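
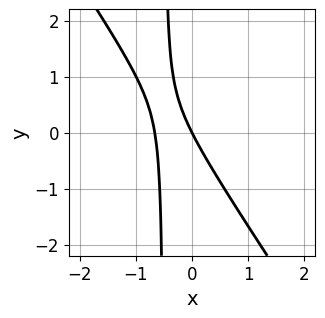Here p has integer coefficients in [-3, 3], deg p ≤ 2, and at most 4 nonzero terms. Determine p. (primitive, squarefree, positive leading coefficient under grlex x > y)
3*x^2 + 2*x*y + 2*x + y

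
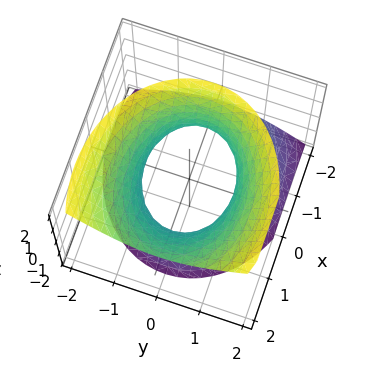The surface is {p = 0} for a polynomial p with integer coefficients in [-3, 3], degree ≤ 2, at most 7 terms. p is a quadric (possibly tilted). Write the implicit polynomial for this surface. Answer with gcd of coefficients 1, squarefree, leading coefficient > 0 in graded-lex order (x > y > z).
2*x^2 - 2*x*z + 3*y^2 - 2*z^2 - 3

(a) Degree: no degree-1 surface has this shape, so deg p = 2.
(b) Against the integer gridlines: no z-intercept at any integer in the box; the y-axis gridline crossings are at y ∈ {-1, 1}.
(c) Putting this together gives p.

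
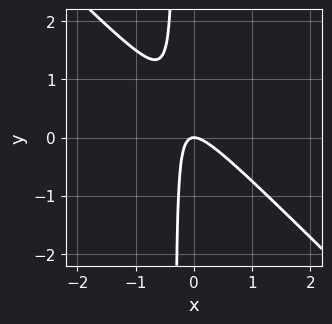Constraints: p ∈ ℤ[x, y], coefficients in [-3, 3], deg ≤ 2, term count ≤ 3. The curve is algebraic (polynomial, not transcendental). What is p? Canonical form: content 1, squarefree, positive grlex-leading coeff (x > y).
First, deg p = 2. A generic line meets the curve in up to 2 points.
Then, observable constraints: it meets the x-axis at x = 0 (among the integer gridlines); it meets the y-axis at y = 0 (among the integer gridlines).
Finally, together with the visible shape, these determine p as stated.

3*x^2 + 3*x*y + y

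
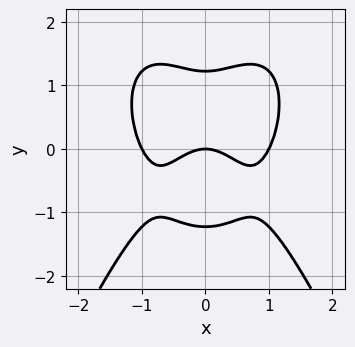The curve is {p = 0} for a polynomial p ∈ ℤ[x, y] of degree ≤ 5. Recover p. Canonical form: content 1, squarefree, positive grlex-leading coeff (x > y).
First, the degree is 4 — a generic line meets the curve in up to 4 points.
Then, symmetries: mirror symmetry x ↦ −x ⇒ only even powers of x.
Next, from the axis intercepts and sections: among the integer gridlines, it crosses the x-axis at x ∈ {-1, 0, 1}; it meets the y-axis at y = 0 (among the integer gridlines).
Finally, putting this together gives p.

3*x^4 + 2*y^3 - 3*x^2 - 3*y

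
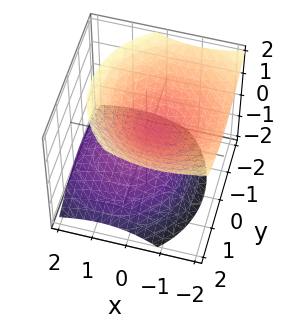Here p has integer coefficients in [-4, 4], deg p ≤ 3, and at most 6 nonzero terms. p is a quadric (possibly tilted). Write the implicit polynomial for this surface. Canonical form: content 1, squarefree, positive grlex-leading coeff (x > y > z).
The picture has 2 separate pieces. Treating them together as one polynomial.
Degree: the shape is more complex than any degree-1 surface, so deg p = 2.
From the axis intercepts and sections: it misses every integer gridline on the y-axis; no x-intercept at any integer in the box.
Together with the visible shape, these determine p as stated.

2*x^2 + 2*x*z + 2*y^2 - 3*z^2 + 1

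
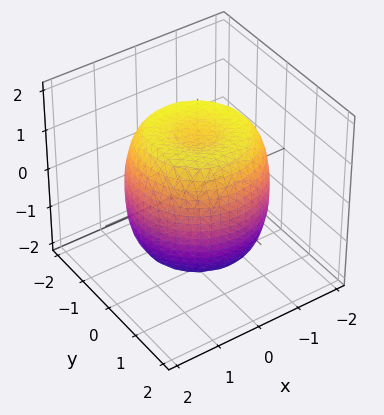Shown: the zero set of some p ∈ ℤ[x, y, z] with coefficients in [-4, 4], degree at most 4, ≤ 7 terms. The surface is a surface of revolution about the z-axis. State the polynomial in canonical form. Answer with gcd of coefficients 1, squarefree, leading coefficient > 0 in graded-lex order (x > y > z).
2*x^4 + 4*x^2*y^2 + 2*y^4 - 3*x^2 - 3*y^2 + 2*z^2 - 3

First, the degree is 4 — the shape is more complex than any degree-3 surface.
Then, by symmetry, the surface is invariant under rotation about z: p = q(x² + y², z).
Next, from the axis intercepts and sections: a circular section at z = -1 has radius between 1 and 2.
Finally, solving for integer coefficients yields p as stated.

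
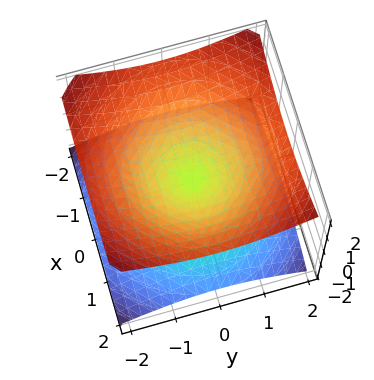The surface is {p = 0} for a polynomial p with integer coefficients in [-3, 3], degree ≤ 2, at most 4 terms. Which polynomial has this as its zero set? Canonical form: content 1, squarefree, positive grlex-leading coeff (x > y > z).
1. The degree is 2 — two nappes meeting at a single point; a quadric.
2. By symmetry, the z-axis is an axis of rotation, so x and y enter only as x² + y²; it's symmetric under z → −z, forcing even powers of z.
3. Observable constraints: it crosses the z-axis at the gridline z = 0; one y-axis crossing is at y = 0; a circular section at z = -1 has radius between 1 and 2.
4. Solving for integer coefficients yields p as stated.

x^2 + y^2 - 2*z^2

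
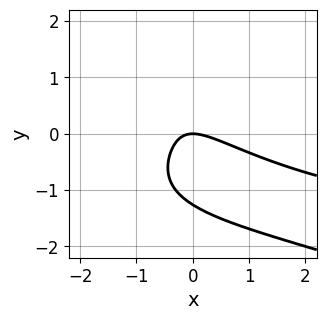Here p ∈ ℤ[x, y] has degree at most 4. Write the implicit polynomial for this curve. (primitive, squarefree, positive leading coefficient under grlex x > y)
(a) deg p = 4. A generic line meets the curve in up to 4 points.
(b) Reading off the gridlines: it meets the y-axis at y = 0 (among the integer gridlines); one x-axis crossing is at x = 0.
(c) These observations pin down the coefficients.

y^4 + x^2*y + 2*x^2 + 3*x*y + 2*y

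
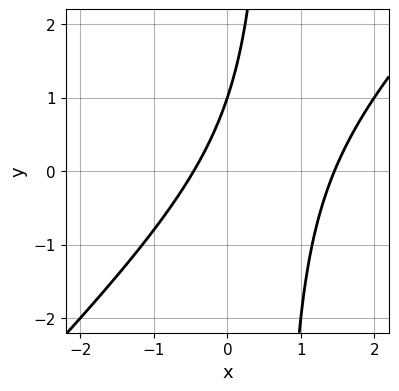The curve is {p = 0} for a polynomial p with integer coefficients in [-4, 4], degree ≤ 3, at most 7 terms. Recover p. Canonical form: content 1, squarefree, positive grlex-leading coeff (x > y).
First, the degree is 2 — the shape is more complex than any degree-1 curve.
Next, checking where it meets the axes: it meets the y-axis at y = 1 (among the integer gridlines).
Finally, matching integer coefficients to the picture gives p.

3*x^2 - 3*x*y - 3*x + 2*y - 2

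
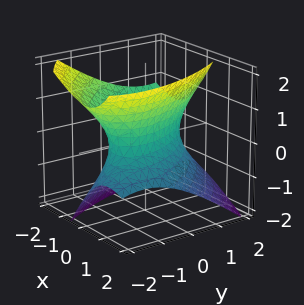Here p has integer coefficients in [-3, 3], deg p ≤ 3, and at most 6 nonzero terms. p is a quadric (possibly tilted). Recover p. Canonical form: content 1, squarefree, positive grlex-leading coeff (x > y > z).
3*x^2 + 3*x*y + 3*x*z + 2*y^2 - 3*z^2 - 3

(a) The degree is 2 — the shape is more complex than any degree-1 surface.
(b) Against the integer gridlines: the surface avoids every integer z-axis point in the box; the x-axis gridline crossings are at x ∈ {-1, 1}.
(c) Matching integer coefficients to the picture gives p.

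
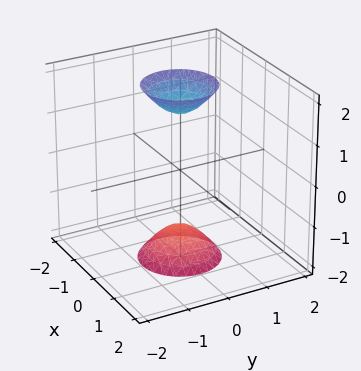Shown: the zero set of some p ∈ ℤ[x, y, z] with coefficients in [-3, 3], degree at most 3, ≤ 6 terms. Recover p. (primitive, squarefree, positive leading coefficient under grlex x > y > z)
3*x^2 + 3*y^2 - z^2 + 2

(a) I count 2 distinct pieces. They look like related sheets of one shape, so recover p as a whole.
(b) The degree is 2 — two separate bowl-shaped sheets opening away from each other; a quadric.
(c) Symmetries: it's symmetric under z → −z, forcing even powers of z; rotational symmetry about the z-axis ⇒ p depends on x, y only through x² + y².
(d) From the visible intercepts: no x-intercept at any integer in the box; no y-intercept at any integer in the box.
(e) The integer polynomial consistent with all of this is the stated p.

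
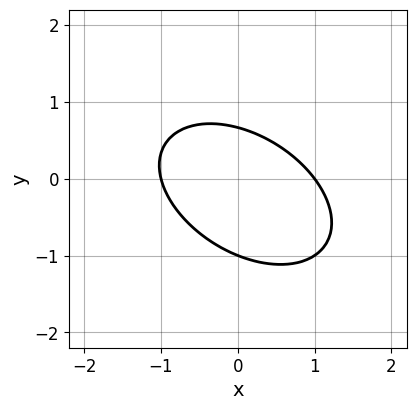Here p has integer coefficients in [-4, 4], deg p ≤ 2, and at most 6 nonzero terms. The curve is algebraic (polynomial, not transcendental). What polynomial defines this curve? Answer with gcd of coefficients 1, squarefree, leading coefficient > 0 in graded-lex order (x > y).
2*x^2 + 2*x*y + 3*y^2 + y - 2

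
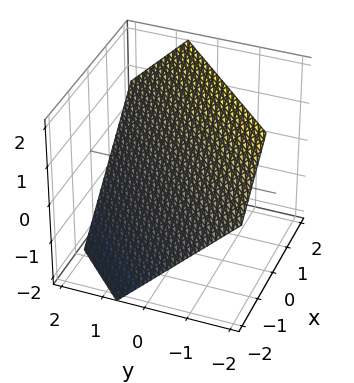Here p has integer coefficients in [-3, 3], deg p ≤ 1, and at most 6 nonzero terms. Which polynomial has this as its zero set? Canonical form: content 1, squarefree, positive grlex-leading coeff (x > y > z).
(a) deg p = 1. The surface is flat (a plane).
(b) Putting this together gives p.

3*x - 3*y - 3*z + 2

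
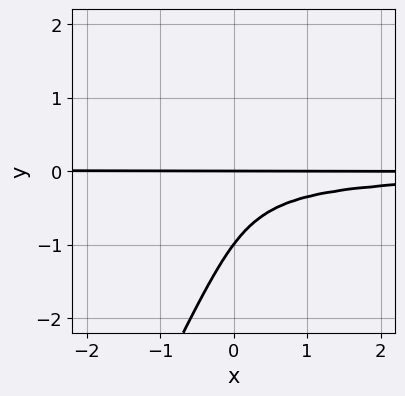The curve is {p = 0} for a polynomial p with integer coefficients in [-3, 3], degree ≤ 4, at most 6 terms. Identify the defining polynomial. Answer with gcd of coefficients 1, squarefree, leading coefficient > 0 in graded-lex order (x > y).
2*x*y^3 - y^4 - 2*x*y^2 - y

1. The degree is 4 — the shape is more complex than any degree-3 curve.
2. From the visible intercepts: among the integer gridlines, it crosses the y-axis at y ∈ {-1, 0}; the visible x-axis segment lies entirely on the curve.
3. Putting this together gives p.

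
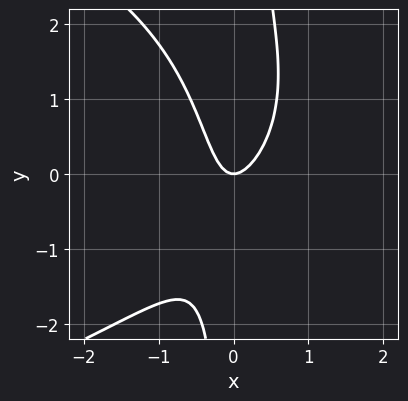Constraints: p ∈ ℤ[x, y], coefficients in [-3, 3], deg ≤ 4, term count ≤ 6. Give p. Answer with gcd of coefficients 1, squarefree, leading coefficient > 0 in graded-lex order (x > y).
Degree: the shape is more complex than any degree-2 curve, so deg p = 3.
From the axis intercepts and sections: one y-axis crossing is at y = 0; it meets the x-axis at x = 0 (among the integer gridlines).
Matching integer coefficients to the picture gives p.

x*y^2 + 3*x^2 - x*y - y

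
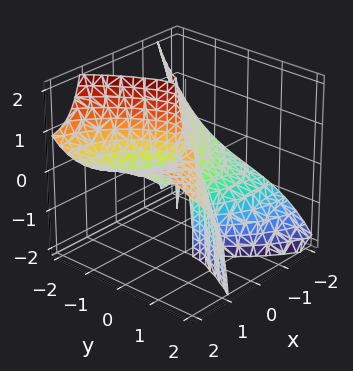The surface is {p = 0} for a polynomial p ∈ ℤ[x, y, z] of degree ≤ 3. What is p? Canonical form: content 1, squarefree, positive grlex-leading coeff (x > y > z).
Degree: the shape is more complex than any degree-2 surface, so deg p = 3.
Reading off the gridlines: one x-axis crossing is at x = 0; one y-axis crossing is at y = 0.
Assembling these constraints gives the stated polynomial.

x^3 - 3*x^2*z - y^3 + 2*x*y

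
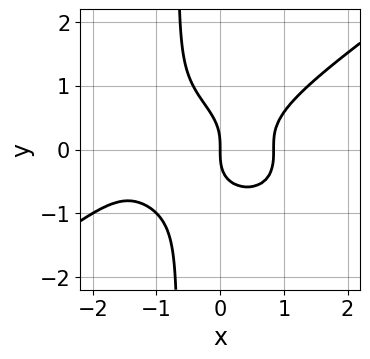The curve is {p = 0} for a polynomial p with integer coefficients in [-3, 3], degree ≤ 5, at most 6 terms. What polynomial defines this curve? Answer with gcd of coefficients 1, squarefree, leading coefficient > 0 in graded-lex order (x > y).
The degree is 4 — no degree-3 curve has this shape.
Checking where it meets the axes: it crosses the y-axis at the gridline y = 0; one x-axis crossing is at x = 0.
Matching integer coefficients to the picture gives p.

x^4 - 3*x*y^3 + 2*x^3 - 2*y^3 - 2*x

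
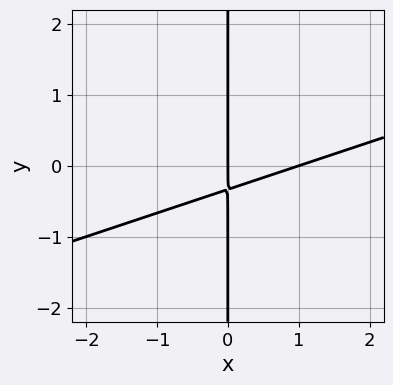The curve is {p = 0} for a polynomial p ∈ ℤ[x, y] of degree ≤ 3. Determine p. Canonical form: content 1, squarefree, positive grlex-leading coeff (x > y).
x^2 - 3*x*y - x

1. The degree is 2 — the shape is more complex than any degree-1 curve.
2. From the axis intercepts and sections: among the integer gridlines, it crosses the x-axis at x ∈ {0, 1}; the visible y-axis segment lies entirely on the curve.
3. Assembling these constraints gives the stated polynomial.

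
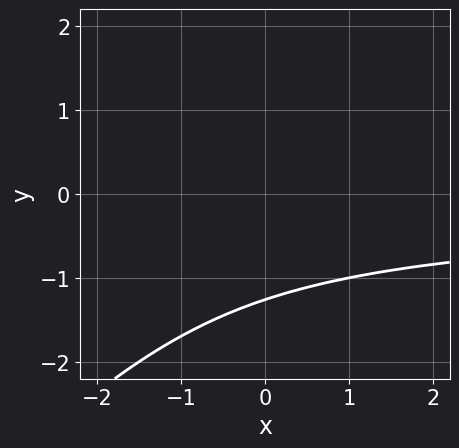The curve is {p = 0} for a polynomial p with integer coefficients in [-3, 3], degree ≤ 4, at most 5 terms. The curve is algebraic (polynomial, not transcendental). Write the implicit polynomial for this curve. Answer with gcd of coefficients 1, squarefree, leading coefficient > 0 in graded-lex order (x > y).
x*y^2 - y^3 - 2

deg p = 3.
Checking where it meets the axes: no x-intercept at any integer in the box.
The integer polynomial consistent with all of this is the stated p.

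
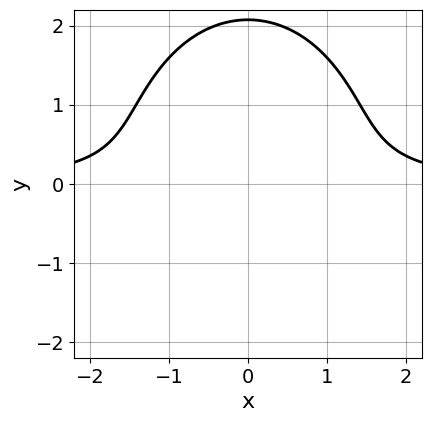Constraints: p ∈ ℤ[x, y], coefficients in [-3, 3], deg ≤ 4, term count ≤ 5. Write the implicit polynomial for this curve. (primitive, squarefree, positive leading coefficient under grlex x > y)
3*x^2*y + 2*y^3 - 2*y^2 - 3*y - 3

deg p = 3. The shape is more complex than any degree-2 curve.
Symmetries: the x ↦ −x reflection is a symmetry, so x appears only in even powers.
Against the integer gridlines: no x-intercept at any integer in the box; it misses every integer gridline on the y-axis.
Solving for integer coefficients yields p as stated.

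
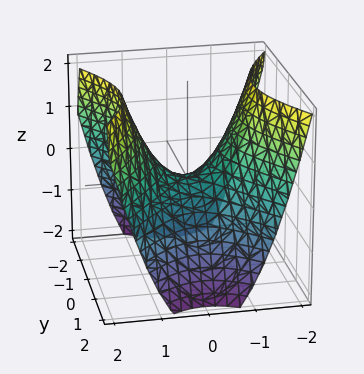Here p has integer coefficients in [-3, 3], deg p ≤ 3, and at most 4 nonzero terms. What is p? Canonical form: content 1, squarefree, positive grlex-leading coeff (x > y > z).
deg p = 2. A saddle surface; a quadric.
Symmetries: mirror symmetry y ↦ −y ⇒ only even powers of y; it's symmetric under x → −x, forcing even powers of x.
From the axis intercepts and sections: it meets the x-axis at x = 0 (among the integer gridlines); it crosses the z-axis at the gridline z = 0.
Matching integer coefficients to the picture gives p.

3*x^2 - 2*y^2 - 3*z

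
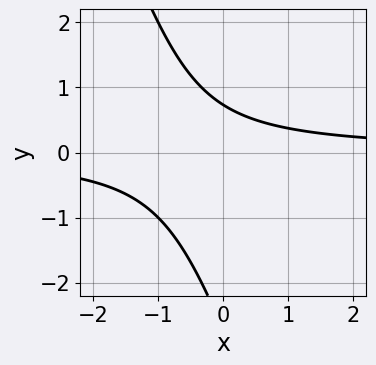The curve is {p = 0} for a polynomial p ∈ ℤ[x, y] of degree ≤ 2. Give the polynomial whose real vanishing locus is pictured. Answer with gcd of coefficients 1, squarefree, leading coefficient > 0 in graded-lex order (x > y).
First, degree: a generic line meets the curve in up to 2 points, so deg p = 2.
Then, reading off the gridlines: no x-intercept at any integer in the box.
Finally, assembling these constraints gives the stated polynomial.

3*x*y + y^2 + 2*y - 2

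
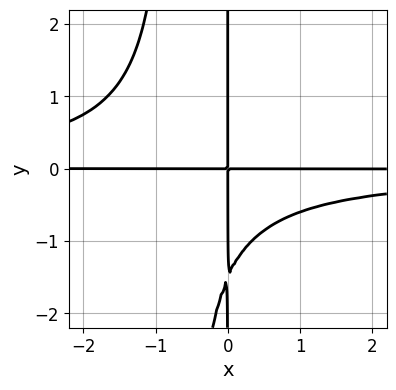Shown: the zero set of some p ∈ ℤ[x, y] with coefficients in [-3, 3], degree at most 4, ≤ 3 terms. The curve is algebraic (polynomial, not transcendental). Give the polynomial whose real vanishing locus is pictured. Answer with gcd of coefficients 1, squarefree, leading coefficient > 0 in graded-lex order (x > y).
deg p = 4. A generic line meets the curve in up to 4 points.
Checking where it meets the axes: every point of the x-axis in the box is on the curve; the visible y-axis segment lies entirely on the curve.
Putting this together gives p.

3*x^2*y^2 + 2*x*y^2 + 3*x*y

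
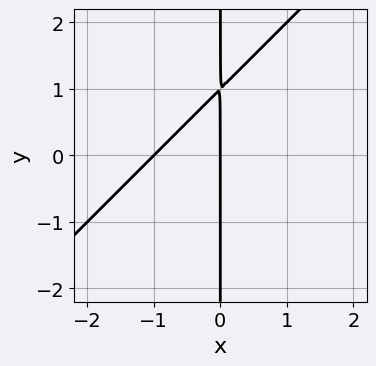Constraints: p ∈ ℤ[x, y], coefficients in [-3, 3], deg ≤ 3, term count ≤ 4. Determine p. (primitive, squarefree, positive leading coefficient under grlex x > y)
(a) Degree: a generic line meets the curve in up to 2 points, so deg p = 2.
(b) From the visible intercepts: every point of the y-axis in the box is on the curve; the x-axis gridline crossings are at x ∈ {-1, 0}.
(c) These observations pin down the coefficients.

x^2 - x*y + x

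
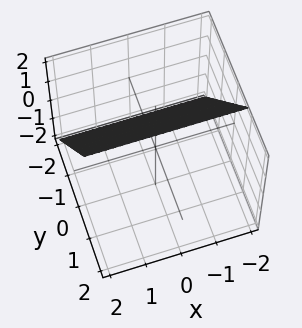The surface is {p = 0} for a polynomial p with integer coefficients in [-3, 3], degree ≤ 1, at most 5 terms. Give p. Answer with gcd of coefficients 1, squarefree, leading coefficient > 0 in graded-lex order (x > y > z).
(a) deg p = 1.
(b) Checking where it meets the axes: no x-intercept at any integer in the box; one z-axis crossing is at z = 1.
(c) Matching integer coefficients to the picture gives p.

3*y - 2*z + 2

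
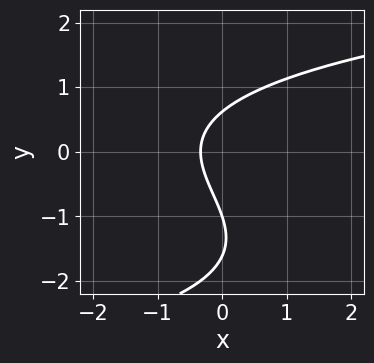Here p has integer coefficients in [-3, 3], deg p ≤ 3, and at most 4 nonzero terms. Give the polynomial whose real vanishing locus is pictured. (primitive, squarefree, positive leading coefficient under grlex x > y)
(a) deg p = 3. No degree-2 curve has this shape.
(b) From the visible intercepts: it meets the y-axis at y = -1 (among the integer gridlines).
(c) Matching integer coefficients to the picture gives p.

y^3 + 2*y^2 - 3*x - 1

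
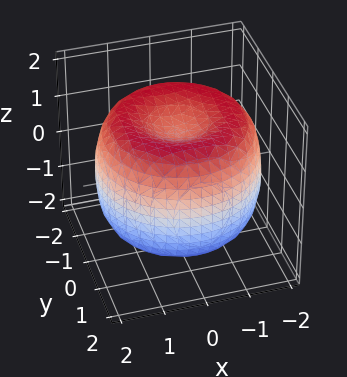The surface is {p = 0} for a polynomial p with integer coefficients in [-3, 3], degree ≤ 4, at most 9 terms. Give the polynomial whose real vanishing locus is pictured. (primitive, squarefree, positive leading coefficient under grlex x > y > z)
(a) deg p = 4. The shape is more complex than any degree-3 surface.
(b) Symmetries: rotational symmetry about the z-axis ⇒ p depends on x, y only through x² + y².
(c) From the visible intercepts: the z-axis gridline crossings are at z ∈ {-1, 1}; a circular section at z = -1 has radius between 1 and 2.
(d) Assembling these constraints gives the stated polynomial.

x^4 + 2*x^2*y^2 + y^4 - 3*x^2 - 3*y^2 + 2*z^2 - 2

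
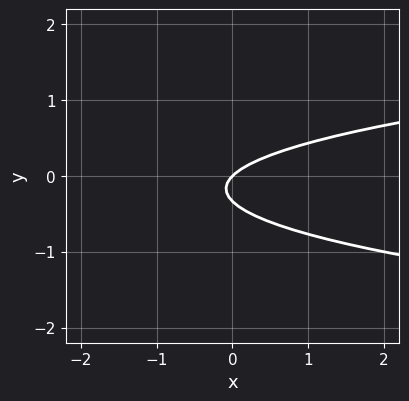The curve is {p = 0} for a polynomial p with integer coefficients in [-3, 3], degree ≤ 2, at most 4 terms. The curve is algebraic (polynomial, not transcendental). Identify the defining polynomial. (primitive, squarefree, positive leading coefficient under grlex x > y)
deg p = 2.
Checking where it meets the axes: it meets the x-axis at x = 0 (among the integer gridlines); it meets the y-axis at y = 0 (among the integer gridlines).
Assembling these constraints gives the stated polynomial.

3*y^2 - x + y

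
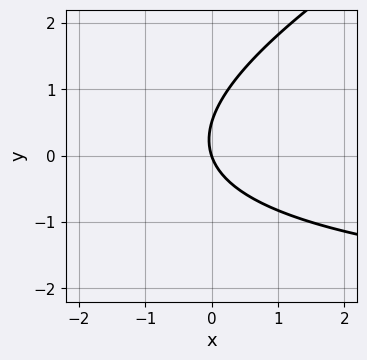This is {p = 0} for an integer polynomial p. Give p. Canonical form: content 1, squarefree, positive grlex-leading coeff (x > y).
x*y - 2*y^2 + 3*x + y

(a) Degree: the shape is more complex than any degree-1 curve, so deg p = 2.
(b) Against the integer gridlines: it crosses the y-axis at the gridline y = 0; it meets the x-axis at x = 0 (among the integer gridlines).
(c) Assembling these constraints gives the stated polynomial.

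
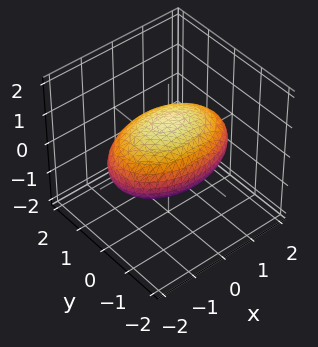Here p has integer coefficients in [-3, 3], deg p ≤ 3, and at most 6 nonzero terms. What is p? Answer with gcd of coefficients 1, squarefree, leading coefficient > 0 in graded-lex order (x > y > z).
x^2 + 2*y^2 + 3*z^2 - 3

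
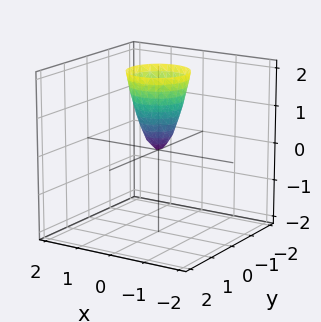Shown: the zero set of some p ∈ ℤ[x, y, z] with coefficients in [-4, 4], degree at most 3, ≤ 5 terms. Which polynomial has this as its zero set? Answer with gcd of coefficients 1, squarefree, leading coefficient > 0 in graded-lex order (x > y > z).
3*x^2 + 3*y^2 - z

First, deg p = 2. A paraboloid; a quadric.
Next, symmetry: the surface is invariant under rotation about z: p = q(x² + y², z).
Next, observable constraints: it crosses the y-axis at the gridline y = 0; it meets the x-axis at x = 0 (among the integer gridlines); it crosses the z-axis at the gridline z = 0; a circular section at z = 1 has radius between 0 and 1.
Finally, solving for integer coefficients yields p as stated.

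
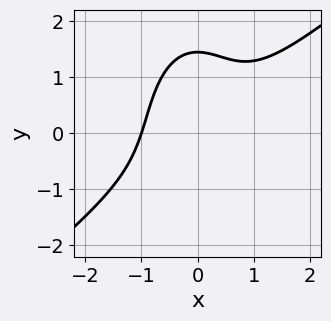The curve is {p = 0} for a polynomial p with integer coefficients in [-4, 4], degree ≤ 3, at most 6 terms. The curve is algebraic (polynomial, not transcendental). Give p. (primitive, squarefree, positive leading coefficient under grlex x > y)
3*x^3 - 3*x^2*y - y^3 + 3

Degree: a generic line meets the curve in up to 3 points, so deg p = 3.
From the visible intercepts: it crosses the x-axis at the gridline x = -1.
Matching integer coefficients to the picture gives p.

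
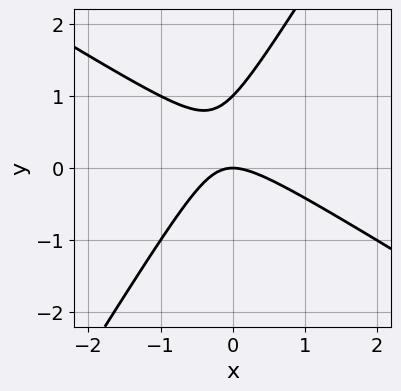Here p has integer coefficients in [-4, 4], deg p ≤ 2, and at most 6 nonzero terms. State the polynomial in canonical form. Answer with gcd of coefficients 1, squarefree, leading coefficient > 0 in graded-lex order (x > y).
First, degree: no degree-1 curve has this shape, so deg p = 2.
Then, reading off the gridlines: it meets the x-axis at x = 0 (among the integer gridlines); the y-axis gridline crossings are at y ∈ {0, 1}.
Finally, assembling these constraints gives the stated polynomial.

x^2 + x*y - y^2 + y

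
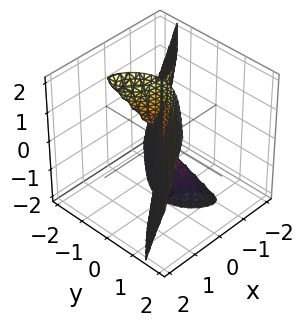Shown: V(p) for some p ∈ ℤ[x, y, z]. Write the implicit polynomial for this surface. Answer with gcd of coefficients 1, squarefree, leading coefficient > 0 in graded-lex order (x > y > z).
x^3 + x*y*z - y^3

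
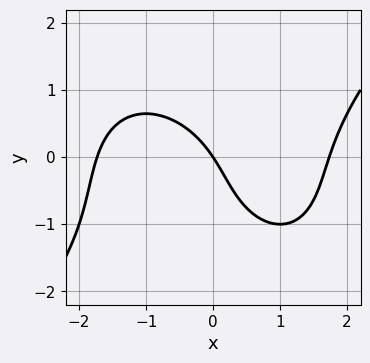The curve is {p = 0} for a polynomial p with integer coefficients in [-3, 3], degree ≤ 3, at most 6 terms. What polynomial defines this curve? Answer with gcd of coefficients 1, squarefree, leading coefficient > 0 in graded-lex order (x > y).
x^3 - y^3 - y^2 - 3*x - 2*y

First, deg p = 3. No degree-2 curve has this shape.
Then, reading off the gridlines: it crosses the y-axis at the gridline y = 0; it meets the x-axis at x = 0 (among the integer gridlines).
Finally, matching integer coefficients to the picture gives p.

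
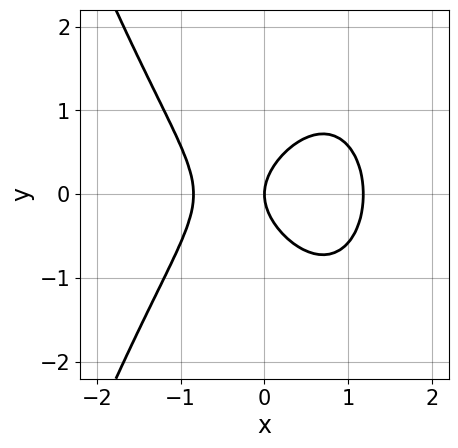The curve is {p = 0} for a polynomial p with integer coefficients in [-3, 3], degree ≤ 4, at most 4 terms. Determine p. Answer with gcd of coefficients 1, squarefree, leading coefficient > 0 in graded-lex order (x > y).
The degree is 3 — no degree-2 curve has this shape.
Symmetries: it's symmetric under y → −y, forcing even powers of y.
Reading off the gridlines: it meets the y-axis at y = 0 (among the integer gridlines); it crosses the x-axis at the gridline x = 0.
The integer polynomial consistent with all of this is the stated p.

3*x^3 - x^2 + 3*y^2 - 3*x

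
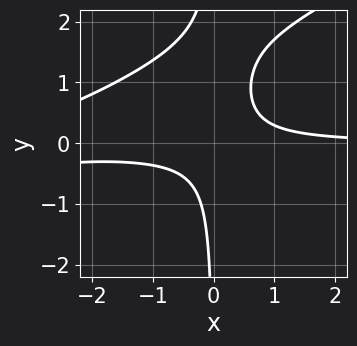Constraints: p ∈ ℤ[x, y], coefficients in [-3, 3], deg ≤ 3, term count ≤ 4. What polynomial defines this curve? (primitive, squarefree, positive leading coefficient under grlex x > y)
x^2*y - 2*x*y^2 + 3*x*y - 1

(a) deg p = 3. The shape is more complex than any degree-2 curve.
(b) From the visible intercepts: it misses every integer gridline on the y-axis; it misses every integer gridline on the x-axis.
(c) Assembling these constraints gives the stated polynomial.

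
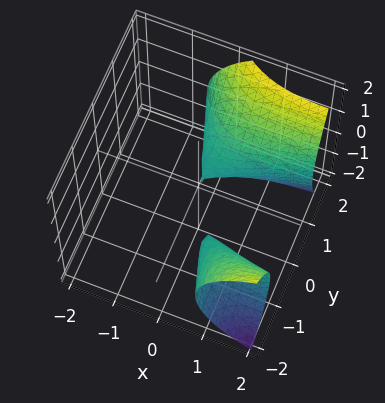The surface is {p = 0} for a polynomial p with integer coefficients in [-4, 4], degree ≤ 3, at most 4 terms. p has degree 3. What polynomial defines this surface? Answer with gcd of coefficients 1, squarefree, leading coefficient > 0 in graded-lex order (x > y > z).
1. There are 2 components. Treating them together as one polynomial.
2. The degree is 3 — the shape is more complex than any degree-2 surface.
3. Checking where it meets the axes: it crosses the x-axis at the gridline x = 0; one z-axis crossing is at z = 0; it crosses the y-axis at the gridline y = 0.
4. The integer polynomial consistent with all of this is the stated p.

3*x*y^2 + y^3 - 2*x^2 - 3*z^2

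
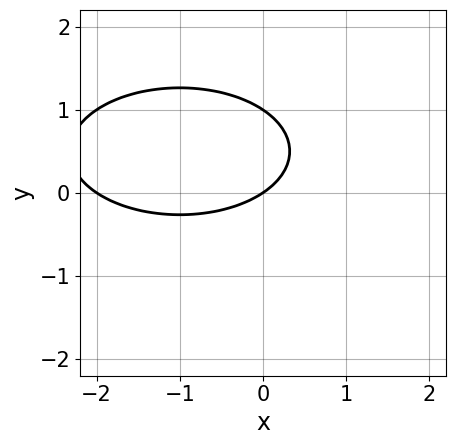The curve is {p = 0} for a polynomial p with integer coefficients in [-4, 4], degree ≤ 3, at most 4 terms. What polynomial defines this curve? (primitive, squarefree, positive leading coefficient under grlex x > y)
First, deg p = 2. No degree-1 curve has this shape.
Next, against the integer gridlines: the y-axis gridline crossings are at y ∈ {0, 1}; among the integer gridlines, it crosses the x-axis at x ∈ {-2, 0}.
Finally, putting this together gives p.

x^2 + 3*y^2 + 2*x - 3*y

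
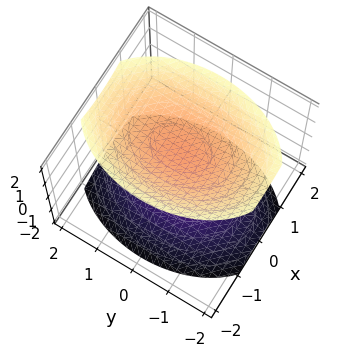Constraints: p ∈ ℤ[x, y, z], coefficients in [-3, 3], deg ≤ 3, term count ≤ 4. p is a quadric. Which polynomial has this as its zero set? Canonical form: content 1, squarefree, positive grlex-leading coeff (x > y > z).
(a) The picture has 2 separate pieces.
(b) The degree is 2 — two separate bowl-shaped sheets opening away from each other; a quadric.
(c) Symmetries: the z ↦ −z reflection is a symmetry, so z appears only in even powers; the y ↦ −y reflection is a symmetry, so y appears only in even powers; it's symmetric under x → −x, forcing even powers of x.
(d) Checking where it meets the axes: the surface avoids every integer y-axis point in the box; no x-intercept at any integer in the box.
(e) These observations pin down the coefficients.

2*x^2 + y^2 - 2*z^2 + 3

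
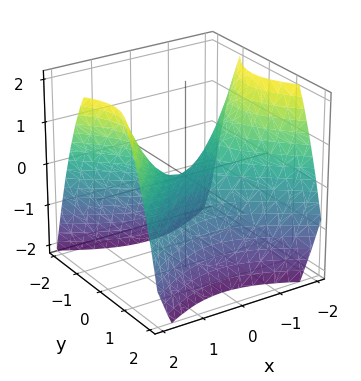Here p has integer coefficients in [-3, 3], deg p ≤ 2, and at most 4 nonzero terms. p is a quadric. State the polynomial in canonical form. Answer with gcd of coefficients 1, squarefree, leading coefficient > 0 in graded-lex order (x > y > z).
2*x^2 - 3*y^2 - 3*z

First, the degree is 2 — a hyperbolic paraboloid; a quadric.
Next, symmetries: the x ↦ −x reflection is a symmetry, so x appears only in even powers; it's symmetric under y → −y, forcing even powers of y.
Next, from the visible intercepts: one y-axis crossing is at y = 0; it meets the x-axis at x = 0 (among the integer gridlines).
Finally, solving for integer coefficients yields p as stated.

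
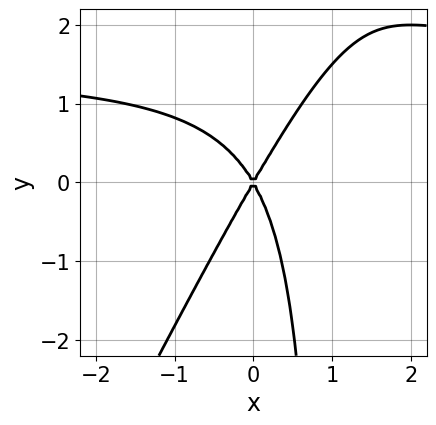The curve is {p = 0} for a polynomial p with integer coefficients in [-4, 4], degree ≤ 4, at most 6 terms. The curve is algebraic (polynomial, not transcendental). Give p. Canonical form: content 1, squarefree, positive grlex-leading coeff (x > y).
2*x^2*y - x*y^2 - 3*x^2 + y^2

First, the degree is 3 — a generic line meets the curve in up to 3 points.
Then, checking where it meets the axes: it meets the x-axis at x = 0 (among the integer gridlines); it meets the y-axis at y = 0 (among the integer gridlines).
Finally, together with the visible shape, these determine p as stated.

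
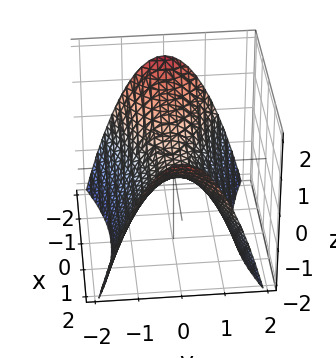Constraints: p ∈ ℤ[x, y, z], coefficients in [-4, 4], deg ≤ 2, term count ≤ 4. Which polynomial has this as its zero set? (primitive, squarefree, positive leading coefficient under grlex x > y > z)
(a) deg p = 2.
(b) Symmetries: mirror symmetry x ↦ −x ⇒ only even powers of x; mirror symmetry y ↦ −y ⇒ only even powers of y.
(c) Checking where it meets the axes: it meets the y-axis at y = 0 (among the integer gridlines); it crosses the z-axis at the gridline z = 0; it crosses the x-axis at the gridline x = 0.
(d) These observations pin down the coefficients.

x^2 - 3*y^2 - 3*z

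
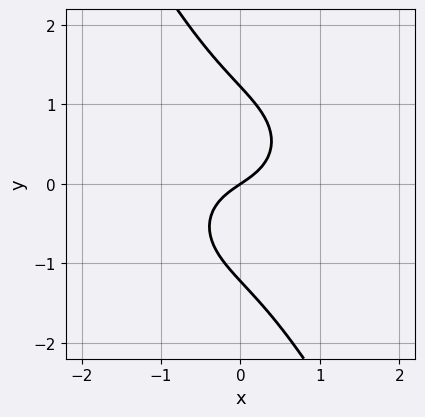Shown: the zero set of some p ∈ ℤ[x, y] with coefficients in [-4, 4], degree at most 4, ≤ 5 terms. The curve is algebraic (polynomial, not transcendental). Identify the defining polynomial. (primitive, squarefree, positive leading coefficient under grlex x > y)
3*x^3 + 3*x*y^2 + 2*y^3 + 2*x - 3*y

deg p = 3. No degree-2 curve has this shape.
Reading off the gridlines: it crosses the y-axis at the gridline y = 0; it crosses the x-axis at the gridline x = 0.
Matching integer coefficients to the picture gives p.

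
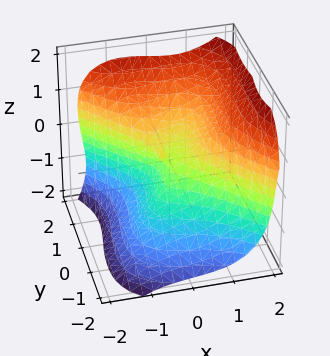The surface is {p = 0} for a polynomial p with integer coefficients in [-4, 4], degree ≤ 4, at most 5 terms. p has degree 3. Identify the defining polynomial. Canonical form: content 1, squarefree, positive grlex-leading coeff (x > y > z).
(a) Degree: the shape is more complex than any degree-2 surface, so deg p = 3.
(b) From the axis intercepts and sections: it crosses the x-axis at the gridline x = 0; it crosses the y-axis at the gridline y = 0.
(c) The integer polynomial consistent with all of this is the stated p.

3*x^3 + 2*y^3 - y*z^2 - 2*z^3 - 2*x*z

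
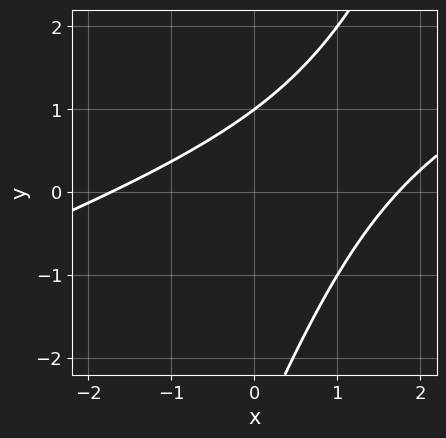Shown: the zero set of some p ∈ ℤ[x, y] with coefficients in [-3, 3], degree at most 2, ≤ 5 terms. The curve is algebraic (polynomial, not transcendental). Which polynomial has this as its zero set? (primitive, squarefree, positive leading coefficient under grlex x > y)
1. Degree: no degree-1 curve has this shape, so deg p = 2.
2. From the axis intercepts and sections: it crosses the y-axis at the gridline y = 1.
3. Putting this together gives p.

x^2 - 3*x*y + y^2 + 2*y - 3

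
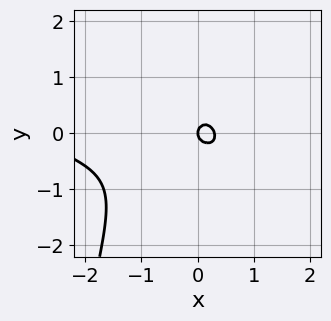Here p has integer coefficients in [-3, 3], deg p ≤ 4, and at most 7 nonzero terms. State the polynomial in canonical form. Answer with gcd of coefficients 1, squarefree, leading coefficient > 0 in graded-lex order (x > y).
deg p = 3. No degree-2 curve has this shape.
Checking where it meets the axes: one x-axis crossing is at x = 0; one y-axis crossing is at y = 0.
These observations pin down the coefficients.

x^3 + 3*x^2*y + 3*x^2 + 3*y^2 - x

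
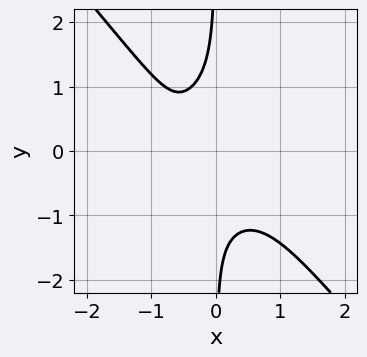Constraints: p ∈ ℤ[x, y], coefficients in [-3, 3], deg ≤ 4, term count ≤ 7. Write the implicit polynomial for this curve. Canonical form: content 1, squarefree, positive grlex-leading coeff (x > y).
x^4 - 2*x^3*y + 2*x*y^3 + x + 1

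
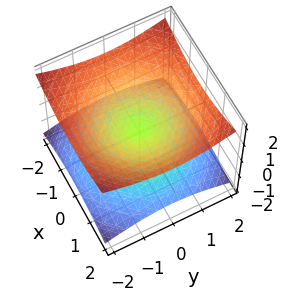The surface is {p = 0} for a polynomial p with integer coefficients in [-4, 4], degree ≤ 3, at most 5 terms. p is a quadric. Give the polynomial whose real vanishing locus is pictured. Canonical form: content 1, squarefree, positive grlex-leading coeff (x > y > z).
1. The degree is 2 — two nappes meeting at a single point; a quadric.
2. Symmetries: it's symmetric under z → −z, forcing even powers of z; the surface is invariant under rotation about z: p = q(x² + y², z).
3. Against the integer gridlines: it meets the z-axis at z = 0 (among the integer gridlines); it meets the y-axis at y = 0 (among the integer gridlines).
4. Matching integer coefficients to the picture gives p.

x^2 + y^2 - 3*z^2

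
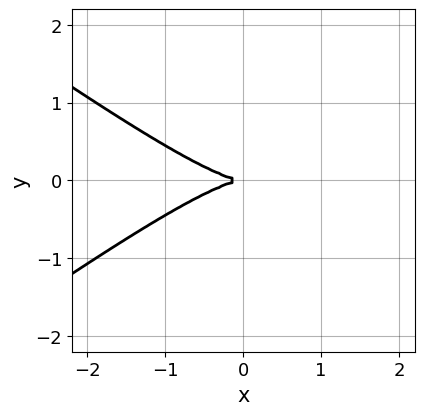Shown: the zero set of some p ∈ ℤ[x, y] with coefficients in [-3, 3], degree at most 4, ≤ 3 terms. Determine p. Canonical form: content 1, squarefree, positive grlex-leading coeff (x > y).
x^3 - 2*x*y^2 + 3*y^2

1. The degree is 3 — no degree-2 curve has this shape.
2. Symmetries: it's symmetric under y → −y, forcing even powers of y.
3. Observable constraints: it meets the y-axis at y = 0 (among the integer gridlines); it crosses the x-axis at the gridline x = 0.
4. Matching integer coefficients to the picture gives p.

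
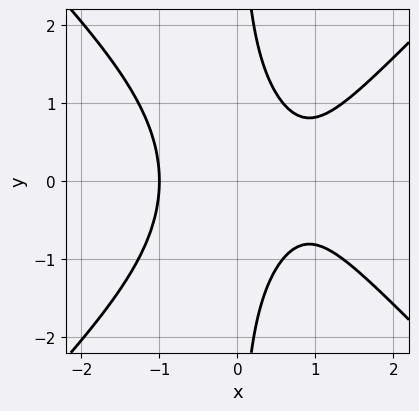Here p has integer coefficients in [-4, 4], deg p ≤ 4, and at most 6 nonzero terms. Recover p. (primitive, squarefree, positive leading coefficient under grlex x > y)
3*x^3 - 3*x*y^2 - 2*x^2 - 2*x + 3

(a) The degree is 3 — a generic line meets the curve in up to 3 points.
(b) Symmetries: mirror symmetry y ↦ −y ⇒ only even powers of y.
(c) Against the integer gridlines: it misses every integer gridline on the y-axis; it meets the x-axis at x = -1 (among the integer gridlines).
(d) Assembling these constraints gives the stated polynomial.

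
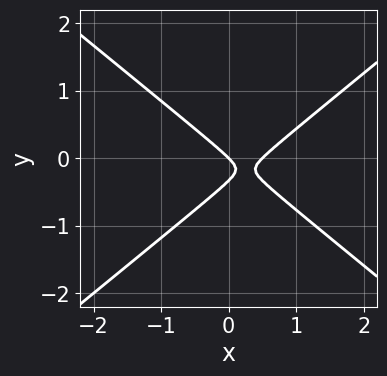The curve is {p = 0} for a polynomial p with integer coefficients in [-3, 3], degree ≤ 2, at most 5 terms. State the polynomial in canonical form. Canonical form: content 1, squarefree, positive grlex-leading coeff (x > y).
2*x^2 - 3*y^2 - x - y

First, deg p = 2. A generic line meets the curve in up to 2 points.
Next, observable constraints: it crosses the y-axis at the gridline y = 0; one x-axis crossing is at x = 0.
Finally, together with the visible shape, these determine p as stated.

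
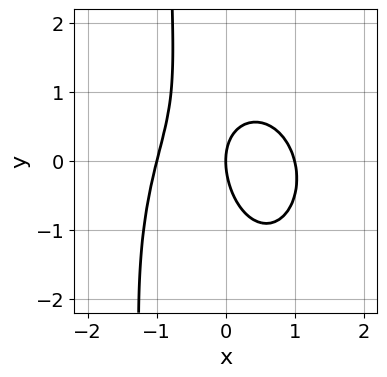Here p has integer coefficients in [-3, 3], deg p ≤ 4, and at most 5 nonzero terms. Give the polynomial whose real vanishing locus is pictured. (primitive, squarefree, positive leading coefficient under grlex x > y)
Degree: no degree-2 curve has this shape, so deg p = 3.
Against the integer gridlines: the x-axis gridline crossings are at x ∈ {-1, 0, 1}; one y-axis crossing is at y = 0.
These observations pin down the coefficients.

2*x^3 + x*y^2 + x*y + y^2 - 2*x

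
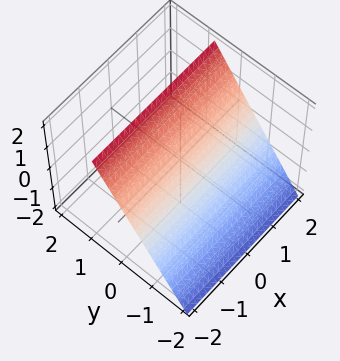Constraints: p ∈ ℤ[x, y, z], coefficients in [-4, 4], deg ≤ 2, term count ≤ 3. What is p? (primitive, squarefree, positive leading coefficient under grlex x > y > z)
3*y - 2*z + 2

First, deg p = 1. The surface is flat (a plane).
Next, from the visible intercepts: it crosses the z-axis at the gridline z = 1; it misses every integer gridline on the x-axis.
Finally, matching integer coefficients to the picture gives p.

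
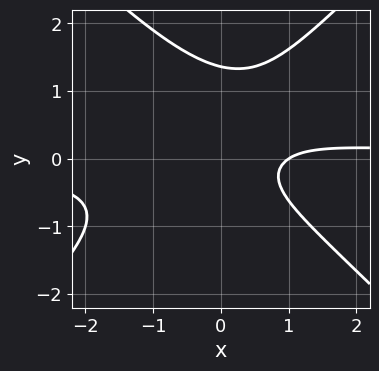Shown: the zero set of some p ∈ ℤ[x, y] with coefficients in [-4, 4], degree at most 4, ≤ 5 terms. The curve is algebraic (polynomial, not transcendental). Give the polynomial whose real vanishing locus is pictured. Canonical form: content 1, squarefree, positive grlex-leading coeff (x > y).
3*x^2*y - 3*y^3 + 3*y^2 - 2*x + 2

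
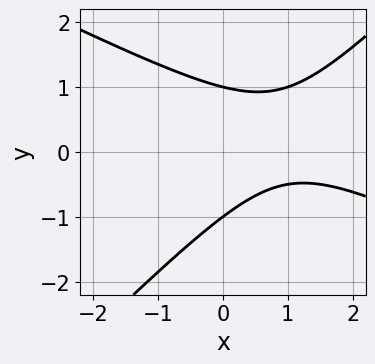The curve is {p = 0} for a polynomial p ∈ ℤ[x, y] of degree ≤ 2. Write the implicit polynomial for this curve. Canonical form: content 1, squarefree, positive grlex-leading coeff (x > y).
x^2 + x*y - 2*y^2 - 2*x + 2

First, degree: a generic line meets the curve in up to 2 points, so deg p = 2.
Next, from the visible intercepts: the y-axis gridline crossings are at y ∈ {-1, 1}; the curve avoids every integer x-axis point in the box.
Finally, fitting integer coefficients to these (and the overall shape) gives p.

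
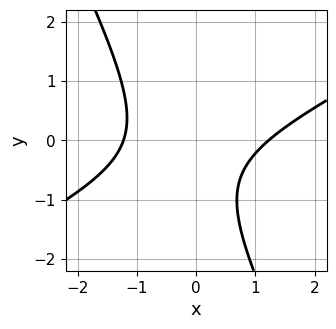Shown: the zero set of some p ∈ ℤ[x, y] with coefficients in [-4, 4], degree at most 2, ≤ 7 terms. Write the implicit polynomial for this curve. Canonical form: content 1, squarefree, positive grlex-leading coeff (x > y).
The degree is 2 — the shape is more complex than any degree-1 curve.
Observable constraints: no y-intercept at any integer in the box.
The integer polynomial consistent with all of this is the stated p.

2*x^2 - 3*x*y - 2*y^2 - 2*y - 3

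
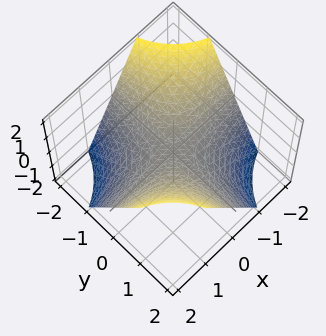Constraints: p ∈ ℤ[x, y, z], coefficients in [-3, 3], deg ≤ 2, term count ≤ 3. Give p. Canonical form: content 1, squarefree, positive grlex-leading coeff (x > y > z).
x*y - z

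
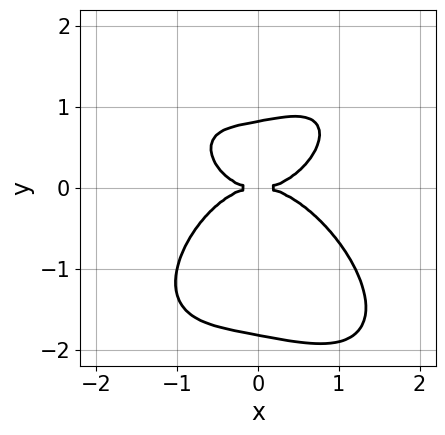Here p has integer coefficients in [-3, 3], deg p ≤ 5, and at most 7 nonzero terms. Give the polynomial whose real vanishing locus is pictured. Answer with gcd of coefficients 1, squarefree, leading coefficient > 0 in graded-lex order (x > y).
2*x^4 + 2*y^4 - x*y^2 + 2*y^3 - 3*y^2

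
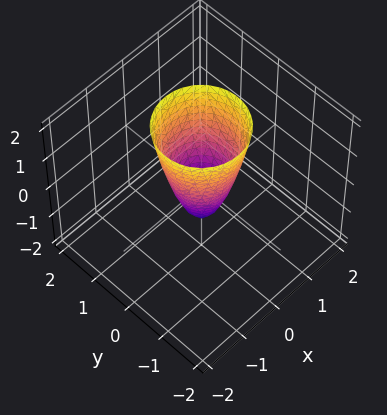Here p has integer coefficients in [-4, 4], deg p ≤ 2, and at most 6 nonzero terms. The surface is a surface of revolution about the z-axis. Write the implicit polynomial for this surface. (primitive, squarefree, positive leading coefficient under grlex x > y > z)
1. The degree is 2 — the shape is more complex than any degree-1 surface.
2. Symmetries: rotational symmetry about the z-axis ⇒ p depends on x, y only through x² + y².
3. Against the integer gridlines: it meets the z-axis at z = -1 (among the integer gridlines); a circular section at z = 0 has radius between 0 and 1.
4. The integer polynomial consistent with all of this is the stated p.

3*x^2 + 3*y^2 - z - 1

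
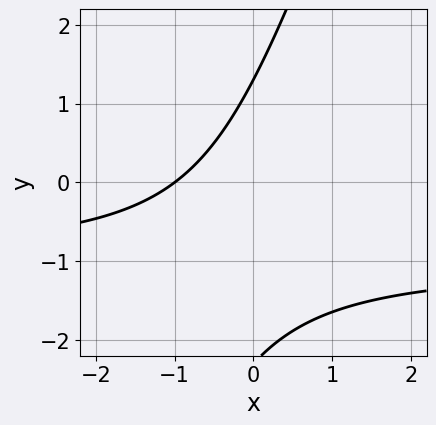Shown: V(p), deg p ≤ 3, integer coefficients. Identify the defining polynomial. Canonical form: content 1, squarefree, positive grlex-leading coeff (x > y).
deg p = 2. No degree-1 curve has this shape.
Checking where it meets the axes: it meets the x-axis at x = -1 (among the integer gridlines).
These observations pin down the coefficients.

3*x*y - y^2 + 3*x - y + 3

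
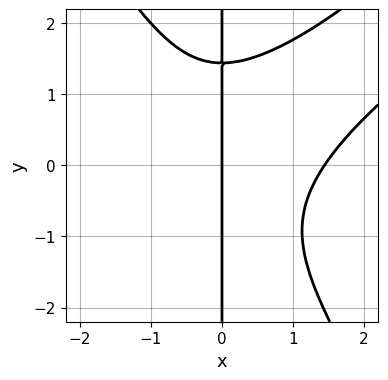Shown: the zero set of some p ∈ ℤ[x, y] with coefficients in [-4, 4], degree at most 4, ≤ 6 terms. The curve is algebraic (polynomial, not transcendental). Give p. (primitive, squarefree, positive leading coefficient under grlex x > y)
x^4 - 2*x^3*y + x*y^3 - 3*x

First, the degree is 4 — the shape is more complex than any degree-3 curve.
Then, from the visible intercepts: the visible y-axis segment lies entirely on the curve; it crosses the x-axis at the gridline x = 0.
Finally, the integer polynomial consistent with all of this is the stated p.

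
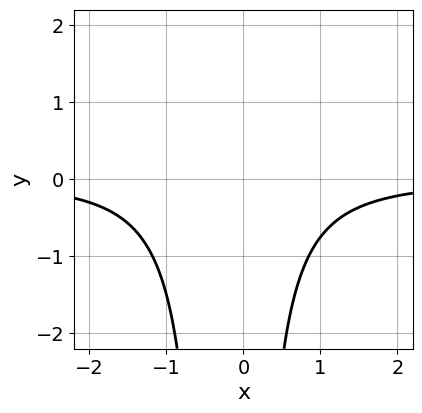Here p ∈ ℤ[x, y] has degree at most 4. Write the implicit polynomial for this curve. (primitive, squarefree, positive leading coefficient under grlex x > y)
3*x^2*y + x*y + 3

deg p = 3. The shape is more complex than any degree-2 curve.
Observable constraints: the curve avoids every integer y-axis point in the box; the curve avoids every integer x-axis point in the box.
Fitting integer coefficients to these (and the overall shape) gives p.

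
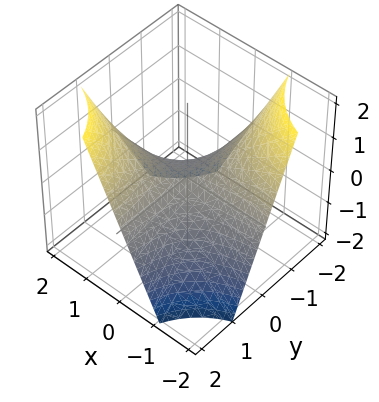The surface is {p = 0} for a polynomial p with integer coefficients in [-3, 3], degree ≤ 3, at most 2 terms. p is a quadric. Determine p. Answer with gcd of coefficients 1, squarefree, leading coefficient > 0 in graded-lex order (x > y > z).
x*y - z

(a) deg p = 2. A saddle surface; a quadric.
(b) Observable constraints: the visible x-axis segment lies entirely on the surface; every point of the y-axis in the box is on the surface.
(c) Fitting integer coefficients to these (and the overall shape) gives p.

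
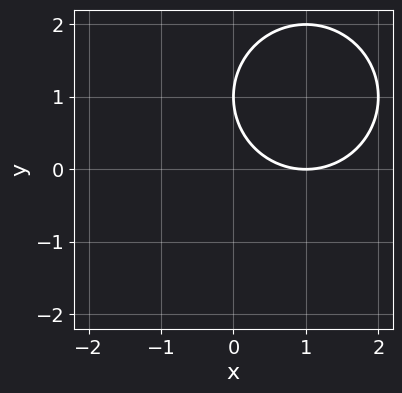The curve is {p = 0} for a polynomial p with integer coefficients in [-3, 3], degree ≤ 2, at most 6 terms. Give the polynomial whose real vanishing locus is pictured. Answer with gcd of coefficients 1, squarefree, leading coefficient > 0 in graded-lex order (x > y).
x^2 + y^2 - 2*x - 2*y + 1

First, the degree is 2 — a generic line meets the curve in up to 2 points.
Next, against the integer gridlines: it crosses the x-axis at the gridline x = 1; it meets the y-axis at y = 1 (among the integer gridlines).
Finally, fitting integer coefficients to these (and the overall shape) gives p.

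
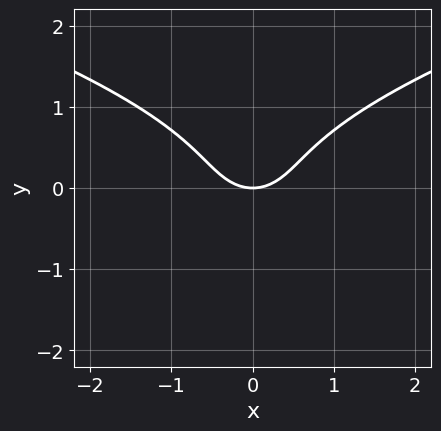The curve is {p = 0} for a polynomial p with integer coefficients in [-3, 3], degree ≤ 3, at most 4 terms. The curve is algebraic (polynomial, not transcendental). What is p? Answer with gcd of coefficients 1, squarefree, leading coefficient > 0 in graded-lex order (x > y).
3*y^3 - 2*x^2 - y^2 + 2*y

(a) The degree is 3 — a generic line meets the curve in up to 3 points.
(b) Symmetries: mirror symmetry x ↦ −x ⇒ only even powers of x.
(c) Reading off the gridlines: one x-axis crossing is at x = 0; it meets the y-axis at y = 0 (among the integer gridlines).
(d) Together with the visible shape, these determine p as stated.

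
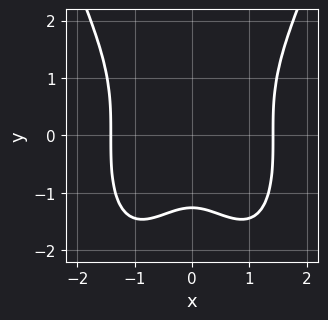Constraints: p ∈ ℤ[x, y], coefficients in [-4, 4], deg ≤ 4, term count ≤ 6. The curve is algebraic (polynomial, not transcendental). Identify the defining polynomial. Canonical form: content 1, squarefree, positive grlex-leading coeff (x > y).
1. Degree: a generic line meets the curve in up to 4 points, so deg p = 4.
2. Symmetries: mirror symmetry x ↦ −x ⇒ only even powers of x.
3. Assembling these constraints gives the stated polynomial.

2*x^4 - y^3 - 3*x^2 - 2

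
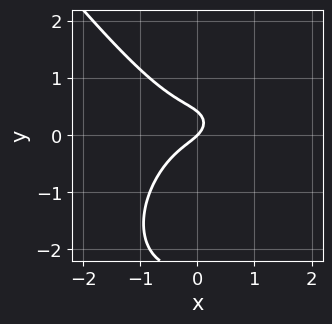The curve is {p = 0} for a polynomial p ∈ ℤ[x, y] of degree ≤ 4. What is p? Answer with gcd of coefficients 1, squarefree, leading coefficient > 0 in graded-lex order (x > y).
1. deg p = 3. No degree-2 curve has this shape.
2. From the visible intercepts: it crosses the x-axis at the gridline x = 0; it crosses the y-axis at the gridline y = 0.
3. Matching integer coefficients to the picture gives p.

2*x^3 + y^3 + 2*y^2 + x - y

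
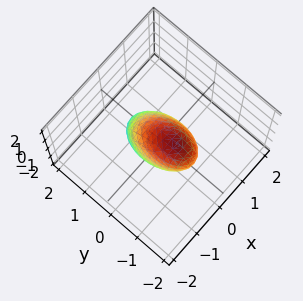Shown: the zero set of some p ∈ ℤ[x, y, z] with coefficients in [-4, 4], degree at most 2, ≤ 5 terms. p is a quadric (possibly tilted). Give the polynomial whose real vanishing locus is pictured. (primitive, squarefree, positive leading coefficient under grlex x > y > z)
2*x^2 + y^2 + y*z + z^2 - 1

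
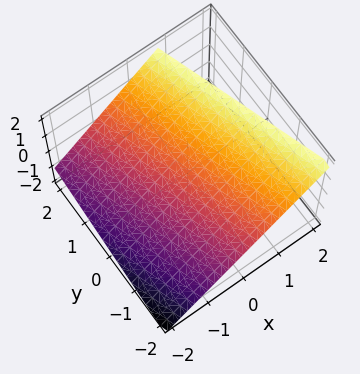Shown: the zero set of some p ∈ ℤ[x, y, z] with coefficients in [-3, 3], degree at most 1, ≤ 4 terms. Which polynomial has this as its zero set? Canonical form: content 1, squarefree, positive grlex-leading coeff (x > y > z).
1. deg p = 1.
2. Reading off the gridlines: it meets the y-axis at y = -2 (among the integer gridlines).
3. The integer polynomial consistent with all of this is the stated p.

3*x + y - 3*z + 2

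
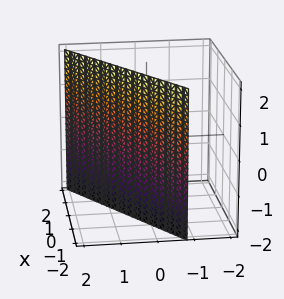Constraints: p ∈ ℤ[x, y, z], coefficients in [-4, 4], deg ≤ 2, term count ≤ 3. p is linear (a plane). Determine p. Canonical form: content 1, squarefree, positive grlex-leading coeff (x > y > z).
First, degree: every cross-section is a straight line — this is a plane, so deg p = 1.
Next, reading off the gridlines: one x-axis crossing is at x = -1; it misses every integer gridline on the z-axis.
Finally, matching integer coefficients to the picture gives p.

2*x - 3*y + 2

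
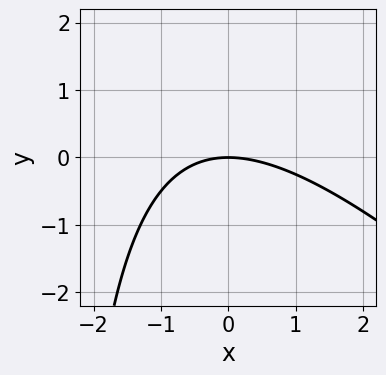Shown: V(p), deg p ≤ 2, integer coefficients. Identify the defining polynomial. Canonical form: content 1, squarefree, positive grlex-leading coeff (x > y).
First, deg p = 2. A generic line meets the curve in up to 2 points.
Then, from the axis intercepts and sections: it crosses the x-axis at the gridline x = 0; one y-axis crossing is at y = 0.
Finally, putting this together gives p.

x^2 + x*y + 3*y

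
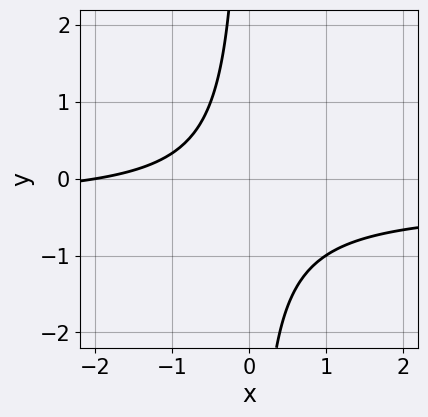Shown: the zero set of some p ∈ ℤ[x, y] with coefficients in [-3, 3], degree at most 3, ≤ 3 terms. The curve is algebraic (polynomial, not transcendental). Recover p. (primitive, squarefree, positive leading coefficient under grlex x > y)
3*x*y + x + 2

First, deg p = 2. The shape is more complex than any degree-1 curve.
Then, against the integer gridlines: the curve avoids every integer y-axis point in the box; one x-axis crossing is at x = -2.
Finally, assembling these constraints gives the stated polynomial.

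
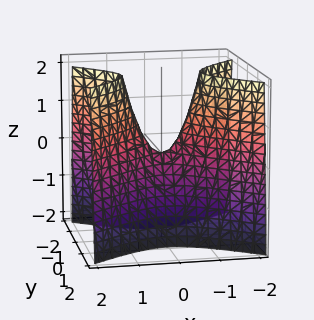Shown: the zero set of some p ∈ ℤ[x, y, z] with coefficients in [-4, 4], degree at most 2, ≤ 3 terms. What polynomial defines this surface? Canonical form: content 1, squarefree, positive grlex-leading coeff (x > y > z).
2*x^2 - 3*y^2 - z

deg p = 2.
Symmetries: mirror symmetry x ↦ −x ⇒ only even powers of x; mirror symmetry y ↦ −y ⇒ only even powers of y.
From the axis intercepts and sections: it crosses the y-axis at the gridline y = 0; it crosses the x-axis at the gridline x = 0; one z-axis crossing is at z = 0.
Matching integer coefficients to the picture gives p.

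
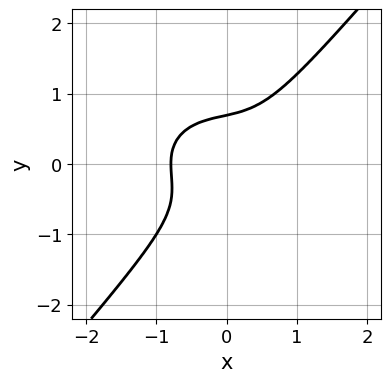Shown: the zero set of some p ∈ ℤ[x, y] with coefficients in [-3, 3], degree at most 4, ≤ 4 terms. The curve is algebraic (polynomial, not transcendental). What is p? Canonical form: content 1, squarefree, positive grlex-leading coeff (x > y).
2*x^3 + 2*x*y^2 - 3*y^3 + 1

deg p = 3.
Solving for integer coefficients yields p as stated.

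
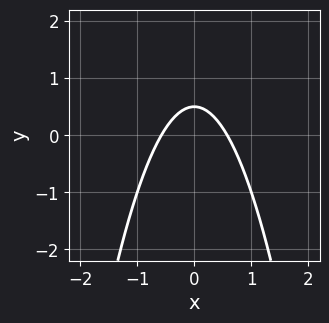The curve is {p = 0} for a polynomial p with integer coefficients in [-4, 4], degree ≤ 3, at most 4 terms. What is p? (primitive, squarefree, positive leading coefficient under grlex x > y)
(a) deg p = 2.
(b) Symmetries: it's symmetric under x → −x, forcing even powers of x.
(c) Solving for integer coefficients yields p as stated.

3*x^2 + 2*y - 1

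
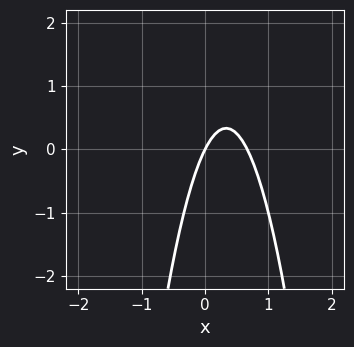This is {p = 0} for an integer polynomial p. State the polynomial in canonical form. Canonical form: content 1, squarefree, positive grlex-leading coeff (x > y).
3*x^2 - 2*x + y

1. Degree: no degree-1 curve has this shape, so deg p = 2.
2. Against the integer gridlines: it crosses the y-axis at the gridline y = 0; one x-axis crossing is at x = 0.
3. The integer polynomial consistent with all of this is the stated p.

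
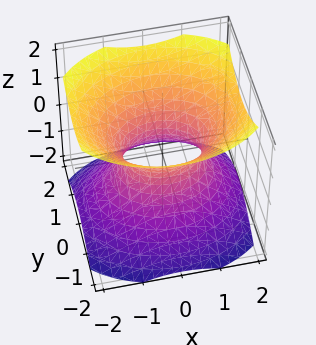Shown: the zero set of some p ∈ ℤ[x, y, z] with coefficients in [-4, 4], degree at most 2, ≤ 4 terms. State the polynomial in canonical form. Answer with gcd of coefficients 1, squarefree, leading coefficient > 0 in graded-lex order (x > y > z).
(a) deg p = 2. An hourglass — one-sheet hyperboloid; a quadric.
(b) Symmetries: mirror symmetry x ↦ −x ⇒ only even powers of x; it's symmetric under z → −z, forcing even powers of z; mirror symmetry y ↦ −y ⇒ only even powers of y.
(c) Observable constraints: no z-intercept at any integer in the box; the x-axis gridline crossings are at x ∈ {-1, 1}.
(d) Together with the visible shape, these determine p as stated.

2*x^2 + 3*y^2 - 3*z^2 - 2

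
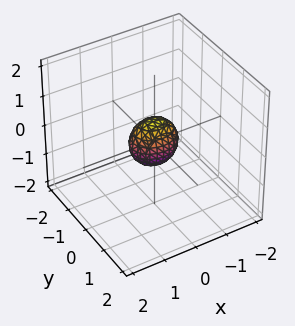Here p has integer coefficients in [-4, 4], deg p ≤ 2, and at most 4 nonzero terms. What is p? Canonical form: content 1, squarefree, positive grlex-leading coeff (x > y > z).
(a) deg p = 2. A closed, bounded, convex surface; a quadric.
(b) Symmetries: mirror symmetry x ↦ −x ⇒ only even powers of x; mirror symmetry z ↦ −z ⇒ only even powers of z; the y ↦ −y reflection is a symmetry, so y appears only in even powers.
(c) The integer polynomial consistent with all of this is the stated p.

2*x^2 + 3*y^2 + 2*z^2 - 1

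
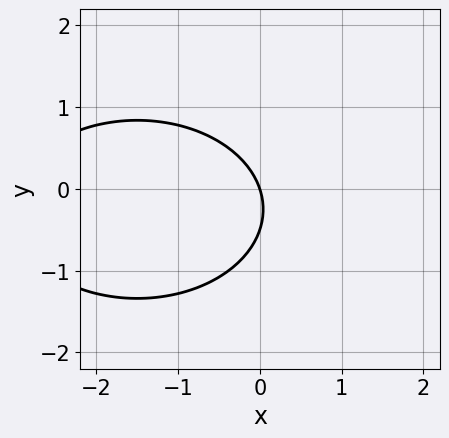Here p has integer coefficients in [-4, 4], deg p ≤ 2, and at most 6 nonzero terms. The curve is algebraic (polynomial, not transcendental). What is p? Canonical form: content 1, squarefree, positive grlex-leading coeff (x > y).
1. Degree: the shape is more complex than any degree-1 curve, so deg p = 2.
2. Checking where it meets the axes: it crosses the x-axis at the gridline x = 0; one y-axis crossing is at y = 0.
3. Putting this together gives p.

x^2 + 2*y^2 + 3*x + y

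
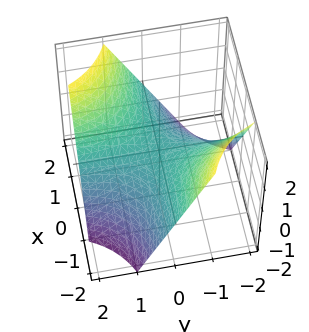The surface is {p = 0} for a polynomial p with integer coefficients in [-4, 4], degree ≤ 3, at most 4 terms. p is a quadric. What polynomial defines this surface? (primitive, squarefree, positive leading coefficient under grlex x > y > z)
First, deg p = 2. A saddle surface; a quadric.
Next, checking where it meets the axes: the visible x-axis segment lies entirely on the surface; the visible y-axis segment lies entirely on the surface; it meets the z-axis at z = 0 (among the integer gridlines).
Finally, assembling these constraints gives the stated polynomial.

x*y - z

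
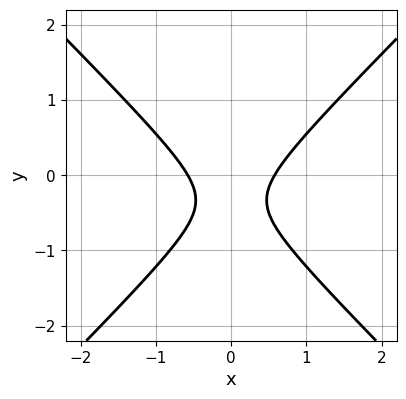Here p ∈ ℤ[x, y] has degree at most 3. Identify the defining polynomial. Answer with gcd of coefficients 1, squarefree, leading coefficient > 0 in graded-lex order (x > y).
First, deg p = 2. No degree-1 curve has this shape.
Next, symmetries: mirror symmetry x ↦ −x ⇒ only even powers of x.
Then, against the integer gridlines: no y-intercept at any integer in the box.
Finally, matching integer coefficients to the picture gives p.

3*x^2 - 3*y^2 - 2*y - 1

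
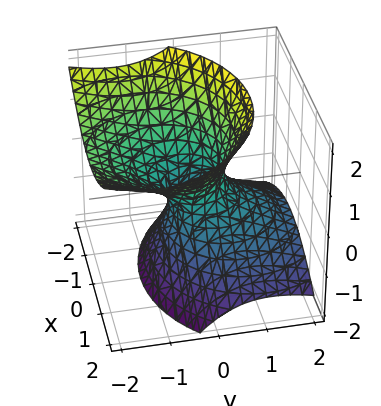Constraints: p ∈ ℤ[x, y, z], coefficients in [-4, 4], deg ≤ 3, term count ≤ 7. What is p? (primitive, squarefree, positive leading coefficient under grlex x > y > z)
Degree: no degree-1 surface has this shape, so deg p = 2.
Checking where it meets the axes: it misses every integer gridline on the z-axis.
Matching integer coefficients to the picture gives p.

2*x^2 + 2*y^2 + 3*y*z - 2*z^2 - 1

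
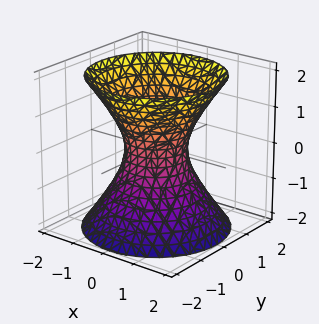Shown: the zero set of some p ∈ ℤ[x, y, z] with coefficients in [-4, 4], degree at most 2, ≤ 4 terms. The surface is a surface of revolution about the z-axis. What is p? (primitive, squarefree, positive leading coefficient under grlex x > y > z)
Degree: no degree-1 surface has this shape, so deg p = 2.
Symmetry: every cross-section ⟂ z is a circle, so x, y appear only via x² + y².
From the visible intercepts: the surface avoids every integer z-axis point in the box; a circular section at z = 2 has radius between 1 and 2.
Together with the visible shape, these determine p as stated.

3*x^2 + 3*y^2 - 2*z^2 - 2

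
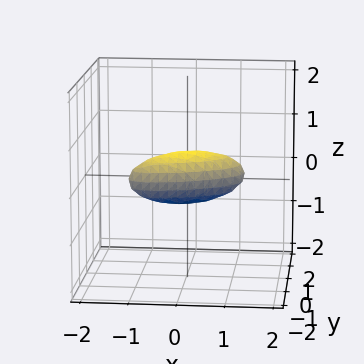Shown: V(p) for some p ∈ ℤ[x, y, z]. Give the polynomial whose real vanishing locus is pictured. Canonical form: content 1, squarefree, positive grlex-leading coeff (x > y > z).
x^2 - 2*x*y + 3*y^2 + 3*z^2 - 1

First, degree: a generic line meets the surface in up to 2 points, so deg p = 2.
Next, checking where it meets the axes: among the integer gridlines, it crosses the x-axis at x ∈ {-1, 1}.
Finally, putting this together gives p.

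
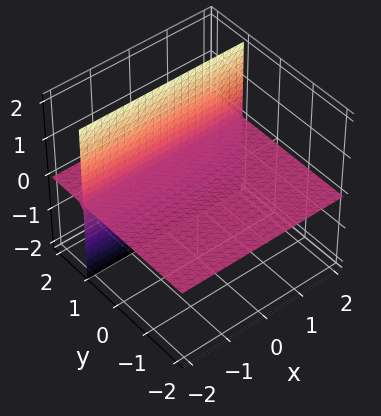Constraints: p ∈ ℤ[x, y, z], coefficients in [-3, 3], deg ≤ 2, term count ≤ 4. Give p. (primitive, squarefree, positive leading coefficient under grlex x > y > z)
y*z - z

First, I count 2 distinct pieces.
Then, degree: no degree-1 surface has this shape, so deg p = 2.
Next, checking where it meets the axes: every point of the y-axis in the box is on the surface; one z-axis crossing is at z = 0; the visible x-axis segment lies entirely on the surface.
Finally, solving for integer coefficients yields p as stated.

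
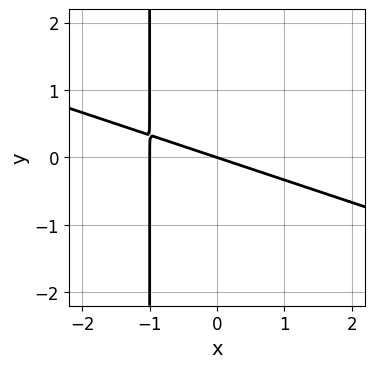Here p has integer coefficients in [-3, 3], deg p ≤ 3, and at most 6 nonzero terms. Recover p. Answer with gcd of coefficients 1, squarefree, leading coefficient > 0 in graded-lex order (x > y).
x^2 + 3*x*y + x + 3*y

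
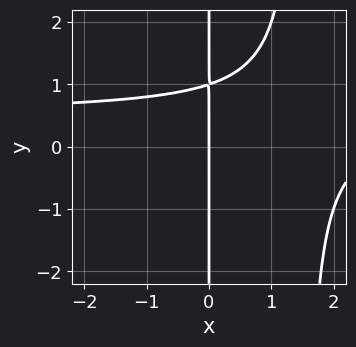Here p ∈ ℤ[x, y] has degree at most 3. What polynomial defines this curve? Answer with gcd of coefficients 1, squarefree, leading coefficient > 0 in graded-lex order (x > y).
First, the degree is 3 — the shape is more complex than any degree-2 curve.
Next, from the axis intercepts and sections: the visible y-axis segment lies entirely on the curve; it meets the x-axis at x = 0 (among the integer gridlines).
Finally, together with the visible shape, these determine p as stated.

2*x^2*y - x^2 - 3*x*y + 3*x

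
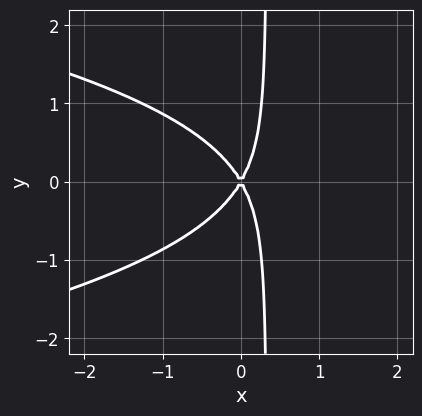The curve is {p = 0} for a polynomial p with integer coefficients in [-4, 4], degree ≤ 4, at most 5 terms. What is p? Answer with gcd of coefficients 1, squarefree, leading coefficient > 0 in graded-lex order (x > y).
3*x*y^2 + 3*x^2 - y^2

1. deg p = 3. A generic line meets the curve in up to 3 points.
2. Symmetries: it's symmetric under y → −y, forcing even powers of y.
3. Observable constraints: it meets the x-axis at x = 0 (among the integer gridlines); one y-axis crossing is at y = 0.
4. Putting this together gives p.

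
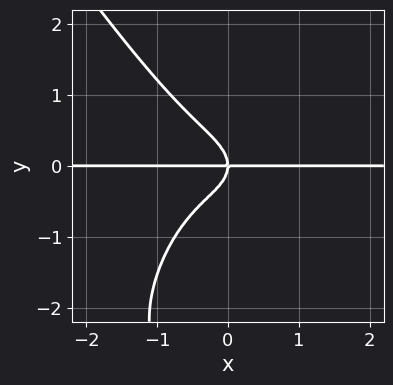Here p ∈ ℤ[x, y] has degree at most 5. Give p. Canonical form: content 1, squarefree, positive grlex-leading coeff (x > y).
3*x^3*y + y^4 + x*y^2 + 3*y^3 + 2*x*y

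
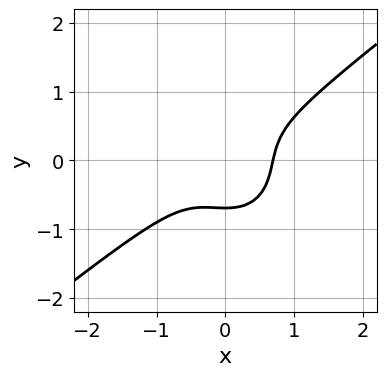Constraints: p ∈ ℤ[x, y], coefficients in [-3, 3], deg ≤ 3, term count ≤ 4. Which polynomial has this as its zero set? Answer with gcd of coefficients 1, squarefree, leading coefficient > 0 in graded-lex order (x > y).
3*x^3 - 2*x^2*y - 3*y^3 - 1

Degree: no degree-2 curve has this shape, so deg p = 3.
Solving for integer coefficients yields p as stated.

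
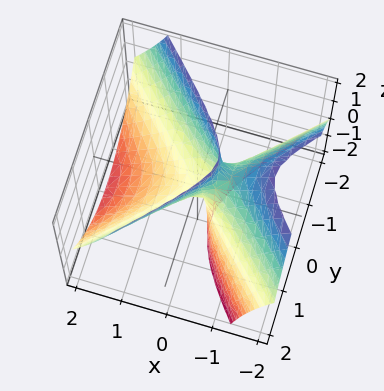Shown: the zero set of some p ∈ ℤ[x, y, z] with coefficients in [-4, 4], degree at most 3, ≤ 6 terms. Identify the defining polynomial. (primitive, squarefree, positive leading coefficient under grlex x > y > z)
3*x^2 + 3*x*z - 3*y^2 + z

1. deg p = 2. A generic line meets the surface in up to 2 points.
2. Reading off the gridlines: it meets the x-axis at x = 0 (among the integer gridlines); it crosses the z-axis at the gridline z = 0.
3. Putting this together gives p.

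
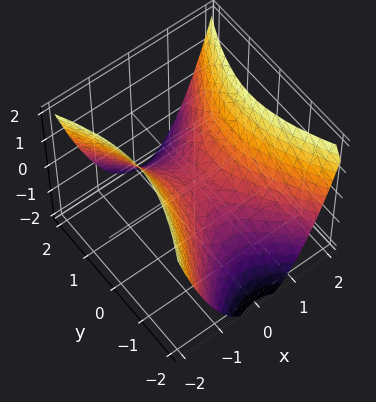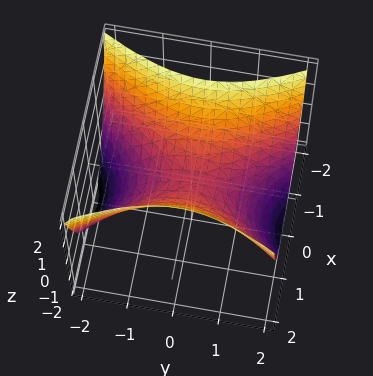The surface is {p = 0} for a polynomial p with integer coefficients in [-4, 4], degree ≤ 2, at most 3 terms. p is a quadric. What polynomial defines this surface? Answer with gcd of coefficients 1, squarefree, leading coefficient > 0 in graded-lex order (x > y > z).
deg p = 2. A saddle surface; a quadric.
Symmetries: mirror symmetry y ↦ −y ⇒ only even powers of y; it's symmetric under x → −x, forcing even powers of x.
Observable constraints: it crosses the z-axis at the gridline z = 0; it crosses the x-axis at the gridline x = 0; it crosses the y-axis at the gridline y = 0.
Putting this together gives p.

2*x^2 - y^2 - 2*z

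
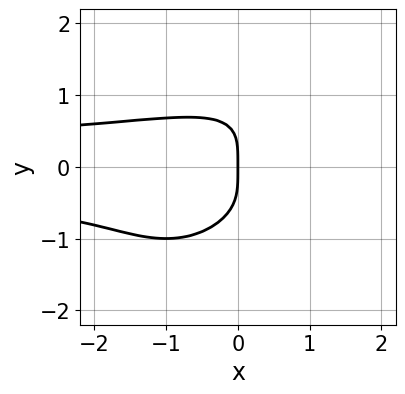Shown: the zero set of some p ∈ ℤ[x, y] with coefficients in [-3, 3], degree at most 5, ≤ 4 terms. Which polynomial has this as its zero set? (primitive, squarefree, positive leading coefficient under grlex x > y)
First, the degree is 4 — the shape is more complex than any degree-3 curve.
Then, checking where it meets the axes: one y-axis crossing is at y = 0; one x-axis crossing is at x = 0.
Finally, these observations pin down the coefficients.

x^2*y^2 - x*y^3 + y^4 + x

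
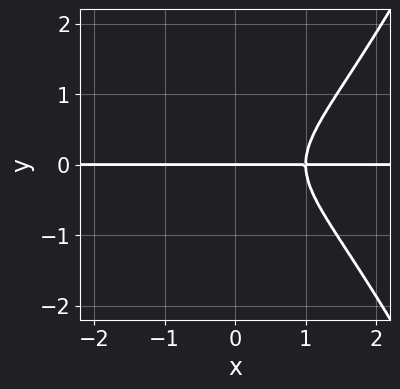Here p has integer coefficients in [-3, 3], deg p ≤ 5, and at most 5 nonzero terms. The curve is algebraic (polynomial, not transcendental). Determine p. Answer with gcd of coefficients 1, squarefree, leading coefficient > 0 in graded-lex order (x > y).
x^3*y - 2*y^3 - y

1. The degree is 4 — a generic line meets the curve in up to 4 points.
2. Observable constraints: it meets the y-axis at y = 0 (among the integer gridlines); the visible x-axis segment lies entirely on the curve.
3. The integer polynomial consistent with all of this is the stated p.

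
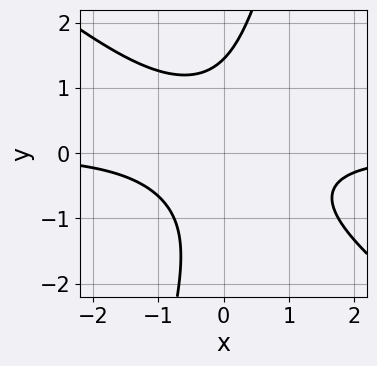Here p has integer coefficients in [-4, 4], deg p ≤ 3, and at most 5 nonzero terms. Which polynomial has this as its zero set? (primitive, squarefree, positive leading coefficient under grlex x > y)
1. The degree is 3 — the shape is more complex than any degree-2 curve.
2. Observable constraints: the curve avoids every integer x-axis point in the box.
3. Solving for integer coefficients yields p as stated.

3*x^2*y + 3*x*y^2 - y^3 + 3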